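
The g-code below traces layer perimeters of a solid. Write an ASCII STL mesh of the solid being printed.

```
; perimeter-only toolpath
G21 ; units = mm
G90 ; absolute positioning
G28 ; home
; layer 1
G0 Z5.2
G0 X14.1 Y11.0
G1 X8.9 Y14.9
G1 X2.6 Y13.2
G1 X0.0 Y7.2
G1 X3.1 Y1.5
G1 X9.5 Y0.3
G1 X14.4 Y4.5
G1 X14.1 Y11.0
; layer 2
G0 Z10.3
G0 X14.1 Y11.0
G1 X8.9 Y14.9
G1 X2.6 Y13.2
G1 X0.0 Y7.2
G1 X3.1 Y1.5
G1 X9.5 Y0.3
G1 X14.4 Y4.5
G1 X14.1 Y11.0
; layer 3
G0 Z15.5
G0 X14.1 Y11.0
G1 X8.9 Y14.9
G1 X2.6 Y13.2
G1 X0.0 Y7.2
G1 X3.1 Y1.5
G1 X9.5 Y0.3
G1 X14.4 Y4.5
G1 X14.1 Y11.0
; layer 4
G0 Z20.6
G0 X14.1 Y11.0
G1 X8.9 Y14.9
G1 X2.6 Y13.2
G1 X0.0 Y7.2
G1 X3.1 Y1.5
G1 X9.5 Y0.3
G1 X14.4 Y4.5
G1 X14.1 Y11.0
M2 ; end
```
solid part
  facet normal 0.0000 0.0000 -1.0000
    outer loop
      vertex 2.6 13.2 0.0
      vertex 8.9 14.9 0.0
      vertex 14.1 11.0 0.0
    endloop
  endfacet
  facet normal 0.0000 0.0000 -1.0000
    outer loop
      vertex 0.0 7.2 0.0
      vertex 2.6 13.2 0.0
      vertex 14.1 11.0 0.0
    endloop
  endfacet
  facet normal 0.0000 0.0000 -1.0000
    outer loop
      vertex 3.1 1.5 0.0
      vertex 0.0 7.2 0.0
      vertex 14.1 11.0 0.0
    endloop
  endfacet
  facet normal 0.0000 0.0000 -1.0000
    outer loop
      vertex 9.5 0.3 0.0
      vertex 3.1 1.5 0.0
      vertex 14.1 11.0 0.0
    endloop
  endfacet
  facet normal 0.0000 0.0000 -1.0000
    outer loop
      vertex 14.4 4.5 0.0
      vertex 9.5 0.3 0.0
      vertex 14.1 11.0 0.0
    endloop
  endfacet
  facet normal 0.0000 0.0000 1.0000
    outer loop
      vertex 14.1 11.0 20.6
      vertex 8.9 14.9 20.6
      vertex 2.6 13.2 20.6
    endloop
  endfacet
  facet normal 0.0000 0.0000 1.0000
    outer loop
      vertex 14.1 11.0 20.6
      vertex 2.6 13.2 20.6
      vertex 0.0 7.2 20.6
    endloop
  endfacet
  facet normal 0.0000 0.0000 1.0000
    outer loop
      vertex 14.1 11.0 20.6
      vertex 0.0 7.2 20.6
      vertex 3.1 1.5 20.6
    endloop
  endfacet
  facet normal 0.0000 0.0000 1.0000
    outer loop
      vertex 14.1 11.0 20.6
      vertex 3.1 1.5 20.6
      vertex 9.5 0.3 20.6
    endloop
  endfacet
  facet normal 0.0000 0.0000 1.0000
    outer loop
      vertex 14.1 11.0 20.6
      vertex 9.5 0.3 20.6
      vertex 14.4 4.5 20.6
    endloop
  endfacet
  facet normal 0.6000 0.8000 0.0000
    outer loop
      vertex 14.1 11.0 0.0
      vertex 8.9 14.9 0.0
      vertex 8.9 14.9 20.6
    endloop
  endfacet
  facet normal 0.6000 0.8000 0.0000
    outer loop
      vertex 14.1 11.0 0.0
      vertex 8.9 14.9 20.6
      vertex 14.1 11.0 20.6
    endloop
  endfacet
  facet normal -0.2605 0.9655 0.0000
    outer loop
      vertex 8.9 14.9 0.0
      vertex 2.6 13.2 0.0
      vertex 2.6 13.2 20.6
    endloop
  endfacet
  facet normal -0.2605 0.9655 0.0000
    outer loop
      vertex 8.9 14.9 0.0
      vertex 2.6 13.2 20.6
      vertex 8.9 14.9 20.6
    endloop
  endfacet
  facet normal -0.9176 0.3976 0.0000
    outer loop
      vertex 2.6 13.2 0.0
      vertex 0.0 7.2 0.0
      vertex 0.0 7.2 20.6
    endloop
  endfacet
  facet normal -0.9176 0.3976 0.0000
    outer loop
      vertex 2.6 13.2 0.0
      vertex 0.0 7.2 20.6
      vertex 2.6 13.2 20.6
    endloop
  endfacet
  facet normal -0.8785 -0.4778 0.0000
    outer loop
      vertex 0.0 7.2 0.0
      vertex 3.1 1.5 0.0
      vertex 3.1 1.5 20.6
    endloop
  endfacet
  facet normal -0.8785 -0.4778 0.0000
    outer loop
      vertex 0.0 7.2 0.0
      vertex 3.1 1.5 20.6
      vertex 0.0 7.2 20.6
    endloop
  endfacet
  facet normal -0.1843 -0.9829 0.0000
    outer loop
      vertex 3.1 1.5 0.0
      vertex 9.5 0.3 0.0
      vertex 9.5 0.3 20.6
    endloop
  endfacet
  facet normal -0.1843 -0.9829 0.0000
    outer loop
      vertex 3.1 1.5 0.0
      vertex 9.5 0.3 20.6
      vertex 3.1 1.5 20.6
    endloop
  endfacet
  facet normal 0.6508 -0.7593 0.0000
    outer loop
      vertex 9.5 0.3 0.0
      vertex 14.4 4.5 0.0
      vertex 14.4 4.5 20.6
    endloop
  endfacet
  facet normal 0.6508 -0.7593 0.0000
    outer loop
      vertex 9.5 0.3 0.0
      vertex 14.4 4.5 20.6
      vertex 9.5 0.3 20.6
    endloop
  endfacet
  facet normal 0.9989 0.0461 0.0000
    outer loop
      vertex 14.4 4.5 0.0
      vertex 14.1 11.0 0.0
      vertex 14.1 11.0 20.6
    endloop
  endfacet
  facet normal 0.9989 0.0461 0.0000
    outer loop
      vertex 14.4 4.5 0.0
      vertex 14.1 11.0 20.6
      vertex 14.4 4.5 20.6
    endloop
  endfacet
endsolid part

The G0 Z moves step by Δz≈5.2 mm. Every layer's G1 loop is the same polygon, so the solid is a straight extrusion of it from z=0 to z≈20.6. Closing with flat bottom and top caps and triangulating gives 24 facets — a regular 7-sided prism (a cylinder approximated with 7 flat sides), circumscribed radius ≈ 7.5 mm, height ≈ 20.6 mm.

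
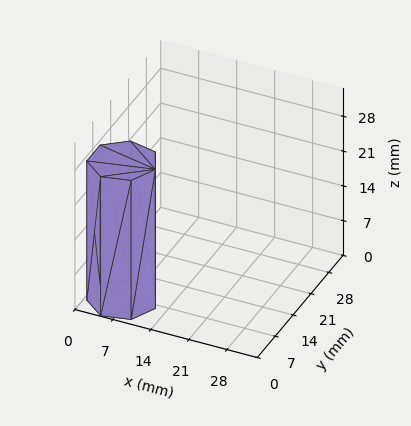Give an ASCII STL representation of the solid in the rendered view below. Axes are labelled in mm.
Reading the render: the shape is a regular 7-sided prism (a cylinder approximated with 7 flat sides), circumscribed radius ≈ 6 mm, height ≈ 28 mm (dimensions read to the nearest mm from the axis ticks). For the STL, each face is triangulated and given an outward normal.

solid part
  facet normal 0.0000 0.0000 -1.0000
    outer loop
      vertex 4.665 11.850 0.000
      vertex 9.741 10.691 0.000
      vertex 12.000 6.000 0.000
    endloop
  endfacet
  facet normal 0.0000 0.0000 -1.0000
    outer loop
      vertex 0.594 8.603 0.000
      vertex 4.665 11.850 0.000
      vertex 12.000 6.000 0.000
    endloop
  endfacet
  facet normal 0.0000 0.0000 -1.0000
    outer loop
      vertex 0.594 3.397 0.000
      vertex 0.594 8.603 0.000
      vertex 12.000 6.000 0.000
    endloop
  endfacet
  facet normal 0.0000 0.0000 -1.0000
    outer loop
      vertex 4.665 0.150 0.000
      vertex 0.594 3.397 0.000
      vertex 12.000 6.000 0.000
    endloop
  endfacet
  facet normal 0.0000 0.0000 -1.0000
    outer loop
      vertex 9.741 1.309 0.000
      vertex 4.665 0.150 0.000
      vertex 12.000 6.000 0.000
    endloop
  endfacet
  facet normal 0.0000 0.0000 1.0000
    outer loop
      vertex 12.000 6.000 28.000
      vertex 9.741 10.691 28.000
      vertex 4.665 11.850 28.000
    endloop
  endfacet
  facet normal 0.0000 0.0000 1.0000
    outer loop
      vertex 12.000 6.000 28.000
      vertex 4.665 11.850 28.000
      vertex 0.594 8.603 28.000
    endloop
  endfacet
  facet normal 0.0000 0.0000 1.0000
    outer loop
      vertex 12.000 6.000 28.000
      vertex 0.594 8.603 28.000
      vertex 0.594 3.397 28.000
    endloop
  endfacet
  facet normal 0.0000 0.0000 1.0000
    outer loop
      vertex 12.000 6.000 28.000
      vertex 0.594 3.397 28.000
      vertex 4.665 0.150 28.000
    endloop
  endfacet
  facet normal 0.0000 0.0000 1.0000
    outer loop
      vertex 12.000 6.000 28.000
      vertex 4.665 0.150 28.000
      vertex 9.741 1.309 28.000
    endloop
  endfacet
  facet normal 0.9010 0.4339 0.0000
    outer loop
      vertex 12.000 6.000 0.000
      vertex 9.741 10.691 0.000
      vertex 9.741 10.691 28.000
    endloop
  endfacet
  facet normal 0.9010 0.4339 0.0000
    outer loop
      vertex 12.000 6.000 0.000
      vertex 9.741 10.691 28.000
      vertex 12.000 6.000 28.000
    endloop
  endfacet
  facet normal 0.2226 0.9749 0.0000
    outer loop
      vertex 9.741 10.691 0.000
      vertex 4.665 11.850 0.000
      vertex 4.665 11.850 28.000
    endloop
  endfacet
  facet normal 0.2226 0.9749 0.0000
    outer loop
      vertex 9.741 10.691 0.000
      vertex 4.665 11.850 28.000
      vertex 9.741 10.691 28.000
    endloop
  endfacet
  facet normal -0.6235 0.7818 0.0000
    outer loop
      vertex 4.665 11.850 0.000
      vertex 0.594 8.603 0.000
      vertex 0.594 8.603 28.000
    endloop
  endfacet
  facet normal -0.6235 0.7818 0.0000
    outer loop
      vertex 4.665 11.850 0.000
      vertex 0.594 8.603 28.000
      vertex 4.665 11.850 28.000
    endloop
  endfacet
  facet normal -1.0000 0.0000 0.0000
    outer loop
      vertex 0.594 8.603 0.000
      vertex 0.594 3.397 0.000
      vertex 0.594 3.397 28.000
    endloop
  endfacet
  facet normal -1.0000 0.0000 0.0000
    outer loop
      vertex 0.594 8.603 0.000
      vertex 0.594 3.397 28.000
      vertex 0.594 8.603 28.000
    endloop
  endfacet
  facet normal -0.6235 -0.7818 0.0000
    outer loop
      vertex 0.594 3.397 0.000
      vertex 4.665 0.150 0.000
      vertex 4.665 0.150 28.000
    endloop
  endfacet
  facet normal -0.6235 -0.7818 0.0000
    outer loop
      vertex 0.594 3.397 0.000
      vertex 4.665 0.150 28.000
      vertex 0.594 3.397 28.000
    endloop
  endfacet
  facet normal 0.2226 -0.9749 0.0000
    outer loop
      vertex 4.665 0.150 0.000
      vertex 9.741 1.309 0.000
      vertex 9.741 1.309 28.000
    endloop
  endfacet
  facet normal 0.2226 -0.9749 0.0000
    outer loop
      vertex 4.665 0.150 0.000
      vertex 9.741 1.309 28.000
      vertex 4.665 0.150 28.000
    endloop
  endfacet
  facet normal 0.9010 -0.4339 0.0000
    outer loop
      vertex 9.741 1.309 0.000
      vertex 12.000 6.000 0.000
      vertex 12.000 6.000 28.000
    endloop
  endfacet
  facet normal 0.9010 -0.4339 0.0000
    outer loop
      vertex 9.741 1.309 0.000
      vertex 12.000 6.000 28.000
      vertex 9.741 1.309 28.000
    endloop
  endfacet
endsolid part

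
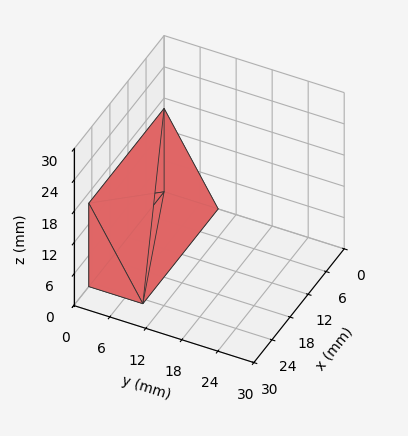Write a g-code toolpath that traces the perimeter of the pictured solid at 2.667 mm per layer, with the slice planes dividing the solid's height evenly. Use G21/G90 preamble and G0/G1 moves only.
Reading the render: the shape is a wedge (ramp): 25 × 9 mm base, rising to 16 mm along the y=0 edge and sloping linearly to z=0 at y=9 (dimensions read to the nearest mm from the axis ticks). For the g-code, the solid's height is divided into equal slices at the stated Δz and each level perimeter traced with G1 moves after a G0 lift.

; perimeter-only toolpath
G21 ; units = mm
G90 ; absolute positioning
G28 ; home
; layer 1
G0 Z2.667
G0 X0.000 Y0.000
G1 X25.000 Y0.000
G1 X25.000 Y7.500
G1 X0.000 Y7.500
G1 X0.000 Y0.000
; layer 2
G0 Z5.333
G0 X0.000 Y0.000
G1 X25.000 Y0.000
G1 X25.000 Y6.000
G1 X0.000 Y6.000
G1 X0.000 Y0.000
; layer 3
G0 Z8.000
G0 X0.000 Y0.000
G1 X25.000 Y0.000
G1 X25.000 Y4.500
G1 X0.000 Y4.500
G1 X0.000 Y0.000
; layer 4
G0 Z10.667
G0 X0.000 Y0.000
G1 X25.000 Y0.000
G1 X25.000 Y3.000
G1 X0.000 Y3.000
G1 X0.000 Y0.000
; layer 5
G0 Z13.333
G0 X0.000 Y0.000
G1 X25.000 Y0.000
G1 X25.000 Y1.500
G1 X0.000 Y1.500
G1 X0.000 Y0.000
M2 ; end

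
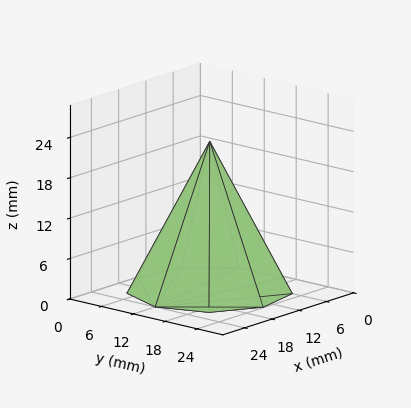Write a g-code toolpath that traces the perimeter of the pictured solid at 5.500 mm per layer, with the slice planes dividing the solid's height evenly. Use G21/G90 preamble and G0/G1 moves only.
Reading the render: the shape is a regular 9-sided pyramid, base circumscribed radius ≈ 12 mm, apex at z ≈ 22 mm (dimensions read to the nearest mm from the axis ticks). For the g-code, the solid's height is divided into equal slices at the stated Δz and each level perimeter traced with G1 moves after a G0 lift.

; perimeter-only toolpath
G21 ; units = mm
G90 ; absolute positioning
G28 ; home
; layer 1
G0 Z5.500
G0 X21.000 Y12.000
G1 X18.895 Y17.785
G1 X13.563 Y20.864
G1 X7.500 Y19.794
G1 X3.543 Y15.078
G1 X3.543 Y8.922
G1 X7.500 Y4.206
G1 X13.563 Y3.136
G1 X18.895 Y6.215
G1 X21.000 Y12.000
; layer 2
G0 Z11.000
G0 X18.000 Y12.000
G1 X16.596 Y15.857
G1 X13.042 Y17.909
G1 X9.000 Y17.196
G1 X6.362 Y14.052
G1 X6.362 Y9.948
G1 X9.000 Y6.804
G1 X13.042 Y6.091
G1 X16.596 Y8.143
G1 X18.000 Y12.000
; layer 3
G0 Z16.500
G0 X15.000 Y12.000
G1 X14.298 Y13.928
G1 X12.521 Y14.954
G1 X10.500 Y14.598
G1 X9.181 Y13.026
G1 X9.181 Y10.974
G1 X10.500 Y9.402
G1 X12.521 Y9.046
G1 X14.298 Y10.072
G1 X15.000 Y12.000
M2 ; end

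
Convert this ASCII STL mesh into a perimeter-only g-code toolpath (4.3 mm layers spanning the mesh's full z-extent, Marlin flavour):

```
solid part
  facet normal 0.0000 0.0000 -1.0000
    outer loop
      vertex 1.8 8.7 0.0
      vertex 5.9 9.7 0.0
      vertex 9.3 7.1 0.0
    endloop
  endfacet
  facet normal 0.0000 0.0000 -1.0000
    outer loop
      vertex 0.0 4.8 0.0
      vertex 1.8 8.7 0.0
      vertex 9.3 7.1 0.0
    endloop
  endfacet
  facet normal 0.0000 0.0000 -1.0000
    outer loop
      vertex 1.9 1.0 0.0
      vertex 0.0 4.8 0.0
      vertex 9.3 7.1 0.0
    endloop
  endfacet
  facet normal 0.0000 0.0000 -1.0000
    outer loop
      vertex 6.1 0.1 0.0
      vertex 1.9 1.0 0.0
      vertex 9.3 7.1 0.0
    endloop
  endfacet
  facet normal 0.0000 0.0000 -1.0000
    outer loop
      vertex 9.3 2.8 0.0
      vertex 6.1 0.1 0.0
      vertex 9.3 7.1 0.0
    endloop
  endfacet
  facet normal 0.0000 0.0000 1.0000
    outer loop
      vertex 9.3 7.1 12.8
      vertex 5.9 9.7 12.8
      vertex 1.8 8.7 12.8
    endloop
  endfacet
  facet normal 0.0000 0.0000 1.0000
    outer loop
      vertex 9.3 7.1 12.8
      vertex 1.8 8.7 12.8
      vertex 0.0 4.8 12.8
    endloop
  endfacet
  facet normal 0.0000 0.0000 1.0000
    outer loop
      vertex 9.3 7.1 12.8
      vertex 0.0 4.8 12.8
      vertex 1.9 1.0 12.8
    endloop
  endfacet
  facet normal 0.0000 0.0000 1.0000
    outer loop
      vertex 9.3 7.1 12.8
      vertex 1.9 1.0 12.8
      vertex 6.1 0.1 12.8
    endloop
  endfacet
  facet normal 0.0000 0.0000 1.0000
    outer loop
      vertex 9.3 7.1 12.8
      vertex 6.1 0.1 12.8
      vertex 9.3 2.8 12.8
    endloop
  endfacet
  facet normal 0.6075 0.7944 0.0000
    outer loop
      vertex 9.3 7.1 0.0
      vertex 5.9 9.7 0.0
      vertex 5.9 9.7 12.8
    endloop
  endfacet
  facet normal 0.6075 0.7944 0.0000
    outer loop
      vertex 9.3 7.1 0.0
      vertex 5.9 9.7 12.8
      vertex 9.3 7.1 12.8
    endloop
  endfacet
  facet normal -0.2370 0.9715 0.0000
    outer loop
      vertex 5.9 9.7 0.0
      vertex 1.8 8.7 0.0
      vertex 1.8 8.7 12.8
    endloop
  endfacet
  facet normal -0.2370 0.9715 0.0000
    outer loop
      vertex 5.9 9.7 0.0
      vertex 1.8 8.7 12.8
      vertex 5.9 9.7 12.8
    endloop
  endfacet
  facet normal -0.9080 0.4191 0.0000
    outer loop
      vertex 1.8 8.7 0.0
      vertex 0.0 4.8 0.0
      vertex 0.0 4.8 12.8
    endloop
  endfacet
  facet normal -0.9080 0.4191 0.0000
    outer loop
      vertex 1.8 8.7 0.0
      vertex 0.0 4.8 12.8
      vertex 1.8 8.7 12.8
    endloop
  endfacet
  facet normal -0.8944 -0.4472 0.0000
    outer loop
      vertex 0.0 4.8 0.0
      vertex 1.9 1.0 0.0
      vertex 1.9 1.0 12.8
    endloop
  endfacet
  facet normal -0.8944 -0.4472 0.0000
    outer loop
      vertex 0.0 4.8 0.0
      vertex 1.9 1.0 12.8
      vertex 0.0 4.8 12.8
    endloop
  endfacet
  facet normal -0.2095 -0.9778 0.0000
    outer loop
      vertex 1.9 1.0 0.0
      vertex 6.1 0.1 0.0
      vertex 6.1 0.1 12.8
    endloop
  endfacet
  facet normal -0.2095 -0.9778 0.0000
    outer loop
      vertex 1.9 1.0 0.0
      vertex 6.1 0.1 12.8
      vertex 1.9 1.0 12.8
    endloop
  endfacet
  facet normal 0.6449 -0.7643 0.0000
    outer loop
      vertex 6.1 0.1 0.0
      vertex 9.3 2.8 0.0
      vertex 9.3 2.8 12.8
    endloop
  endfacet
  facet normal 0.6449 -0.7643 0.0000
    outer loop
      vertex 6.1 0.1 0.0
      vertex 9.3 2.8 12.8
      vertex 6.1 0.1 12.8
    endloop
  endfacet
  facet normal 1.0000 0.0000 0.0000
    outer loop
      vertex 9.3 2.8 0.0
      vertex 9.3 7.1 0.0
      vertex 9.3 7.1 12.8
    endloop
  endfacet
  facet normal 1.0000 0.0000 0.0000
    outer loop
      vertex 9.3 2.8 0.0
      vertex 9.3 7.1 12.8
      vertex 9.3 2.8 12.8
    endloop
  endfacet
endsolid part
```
; perimeter-only toolpath
G21 ; units = mm
G90 ; absolute positioning
G28 ; home
; layer 1
G0 Z4.3
G0 X9.3 Y7.1
G1 X5.9 Y9.7
G1 X1.8 Y8.7
G1 X0.0 Y4.8
G1 X1.9 Y1.0
G1 X6.1 Y0.1
G1 X9.3 Y2.8
G1 X9.3 Y7.1
; layer 2
G0 Z8.5
G0 X9.3 Y7.1
G1 X5.9 Y9.7
G1 X1.8 Y8.7
G1 X0.0 Y4.8
G1 X1.9 Y1.0
G1 X6.1 Y0.1
G1 X9.3 Y2.8
G1 X9.3 Y7.1
; layer 3
G0 Z12.8
G0 X9.3 Y7.1
G1 X5.9 Y9.7
G1 X1.8 Y8.7
G1 X0.0 Y4.8
G1 X1.9 Y1.0
G1 X6.1 Y0.1
G1 X9.3 Y2.8
G1 X9.3 Y7.1
M2 ; end

The solid is a regular 7-sided prism (a cylinder approximated with 7 flat sides), circumscribed radius ≈ 4.9 mm, height ≈ 12.8 mm. Slicing at Δz = 4.3 mm — 3 equal slices spanning the solid's height, so layer i sits at z = i·h/3 — gives 3 non-empty perimeters. Each is a 7-segment closed polygon; G0 lifts to the layer z and rapids to the start vertex, then G1 traces the edges.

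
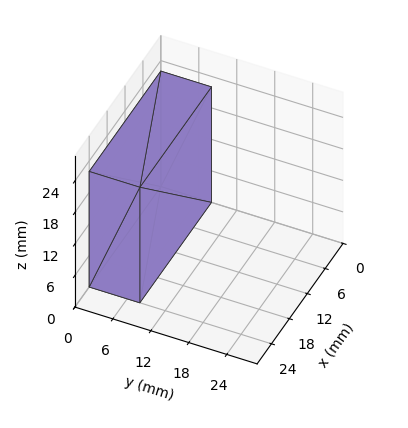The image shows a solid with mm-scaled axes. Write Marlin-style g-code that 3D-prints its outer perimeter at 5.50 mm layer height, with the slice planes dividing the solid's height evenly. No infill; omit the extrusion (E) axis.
Reading the render: the shape is a rectangular box, roughly 24 × 8 mm footprint and 22 mm tall (dimensions read to the nearest mm from the axis ticks). For the g-code, the solid's height is divided into equal slices at the stated Δz and each level perimeter traced with G1 moves after a G0 lift.

; perimeter-only toolpath
G21 ; units = mm
G90 ; absolute positioning
G28 ; home
; layer 1
G0 Z5.50
G0 X0.00 Y0.00
G1 X24.00 Y0.00
G1 X24.00 Y8.00
G1 X0.00 Y8.00
G1 X0.00 Y0.00
; layer 2
G0 Z11.00
G0 X0.00 Y0.00
G1 X24.00 Y0.00
G1 X24.00 Y8.00
G1 X0.00 Y8.00
G1 X0.00 Y0.00
; layer 3
G0 Z16.50
G0 X0.00 Y0.00
G1 X24.00 Y0.00
G1 X24.00 Y8.00
G1 X0.00 Y8.00
G1 X0.00 Y0.00
; layer 4
G0 Z22.00
G0 X0.00 Y0.00
G1 X24.00 Y0.00
G1 X24.00 Y8.00
G1 X0.00 Y8.00
G1 X0.00 Y0.00
M2 ; end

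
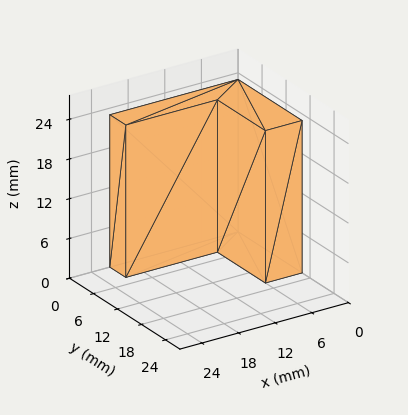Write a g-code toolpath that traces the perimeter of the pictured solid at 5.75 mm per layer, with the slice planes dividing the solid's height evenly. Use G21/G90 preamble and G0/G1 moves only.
Reading the render: the shape is an L-shaped prism: outer 21 × 16 mm, arm thicknesses ≈ 4 mm (horizontal) and 6 mm (vertical), extruded 23 mm in z (dimensions read to the nearest mm from the axis ticks). For the g-code, the solid's height is divided into equal slices at the stated Δz and each level perimeter traced with G1 moves after a G0 lift.

; perimeter-only toolpath
G21 ; units = mm
G90 ; absolute positioning
G28 ; home
; layer 1
G0 Z5.75
G0 X0.00 Y0.00
G1 X21.00 Y0.00
G1 X21.00 Y4.00
G1 X6.00 Y4.00
G1 X6.00 Y16.00
G1 X0.00 Y16.00
G1 X0.00 Y0.00
; layer 2
G0 Z11.50
G0 X0.00 Y0.00
G1 X21.00 Y0.00
G1 X21.00 Y4.00
G1 X6.00 Y4.00
G1 X6.00 Y16.00
G1 X0.00 Y16.00
G1 X0.00 Y0.00
; layer 3
G0 Z17.25
G0 X0.00 Y0.00
G1 X21.00 Y0.00
G1 X21.00 Y4.00
G1 X6.00 Y4.00
G1 X6.00 Y16.00
G1 X0.00 Y16.00
G1 X0.00 Y0.00
; layer 4
G0 Z23.00
G0 X0.00 Y0.00
G1 X21.00 Y0.00
G1 X21.00 Y4.00
G1 X6.00 Y4.00
G1 X6.00 Y16.00
G1 X0.00 Y16.00
G1 X0.00 Y0.00
M2 ; end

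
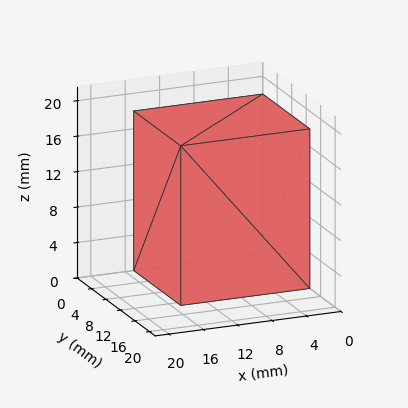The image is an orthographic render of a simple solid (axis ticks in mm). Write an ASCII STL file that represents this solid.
Reading the render: the shape is a rectangular box, roughly 15 × 13 mm footprint and 18 mm tall (dimensions read to the nearest mm from the axis ticks). For the STL, each face is triangulated and given an outward normal.

solid part
  facet normal 0.0000 0.0000 -1.0000
    outer loop
      vertex 15.000 13.000 0.000
      vertex 15.000 0.000 0.000
      vertex 0.000 0.000 0.000
    endloop
  endfacet
  facet normal 0.0000 0.0000 -1.0000
    outer loop
      vertex 0.000 13.000 0.000
      vertex 15.000 13.000 0.000
      vertex 0.000 0.000 0.000
    endloop
  endfacet
  facet normal 0.0000 0.0000 1.0000
    outer loop
      vertex 0.000 0.000 18.000
      vertex 15.000 0.000 18.000
      vertex 15.000 13.000 18.000
    endloop
  endfacet
  facet normal 0.0000 0.0000 1.0000
    outer loop
      vertex 0.000 0.000 18.000
      vertex 15.000 13.000 18.000
      vertex 0.000 13.000 18.000
    endloop
  endfacet
  facet normal 0.0000 -1.0000 0.0000
    outer loop
      vertex 0.000 0.000 0.000
      vertex 15.000 0.000 0.000
      vertex 15.000 0.000 18.000
    endloop
  endfacet
  facet normal 0.0000 -1.0000 0.0000
    outer loop
      vertex 0.000 0.000 0.000
      vertex 15.000 0.000 18.000
      vertex 0.000 0.000 18.000
    endloop
  endfacet
  facet normal 0.0000 1.0000 0.0000
    outer loop
      vertex 15.000 13.000 18.000
      vertex 15.000 13.000 0.000
      vertex 0.000 13.000 0.000
    endloop
  endfacet
  facet normal 0.0000 1.0000 0.0000
    outer loop
      vertex 0.000 13.000 18.000
      vertex 15.000 13.000 18.000
      vertex 0.000 13.000 0.000
    endloop
  endfacet
  facet normal -1.0000 0.0000 0.0000
    outer loop
      vertex 0.000 13.000 18.000
      vertex 0.000 13.000 0.000
      vertex 0.000 0.000 0.000
    endloop
  endfacet
  facet normal -1.0000 0.0000 0.0000
    outer loop
      vertex 0.000 0.000 18.000
      vertex 0.000 13.000 18.000
      vertex 0.000 0.000 0.000
    endloop
  endfacet
  facet normal 1.0000 0.0000 0.0000
    outer loop
      vertex 15.000 0.000 0.000
      vertex 15.000 13.000 0.000
      vertex 15.000 13.000 18.000
    endloop
  endfacet
  facet normal 1.0000 0.0000 0.0000
    outer loop
      vertex 15.000 0.000 0.000
      vertex 15.000 13.000 18.000
      vertex 15.000 0.000 18.000
    endloop
  endfacet
endsolid part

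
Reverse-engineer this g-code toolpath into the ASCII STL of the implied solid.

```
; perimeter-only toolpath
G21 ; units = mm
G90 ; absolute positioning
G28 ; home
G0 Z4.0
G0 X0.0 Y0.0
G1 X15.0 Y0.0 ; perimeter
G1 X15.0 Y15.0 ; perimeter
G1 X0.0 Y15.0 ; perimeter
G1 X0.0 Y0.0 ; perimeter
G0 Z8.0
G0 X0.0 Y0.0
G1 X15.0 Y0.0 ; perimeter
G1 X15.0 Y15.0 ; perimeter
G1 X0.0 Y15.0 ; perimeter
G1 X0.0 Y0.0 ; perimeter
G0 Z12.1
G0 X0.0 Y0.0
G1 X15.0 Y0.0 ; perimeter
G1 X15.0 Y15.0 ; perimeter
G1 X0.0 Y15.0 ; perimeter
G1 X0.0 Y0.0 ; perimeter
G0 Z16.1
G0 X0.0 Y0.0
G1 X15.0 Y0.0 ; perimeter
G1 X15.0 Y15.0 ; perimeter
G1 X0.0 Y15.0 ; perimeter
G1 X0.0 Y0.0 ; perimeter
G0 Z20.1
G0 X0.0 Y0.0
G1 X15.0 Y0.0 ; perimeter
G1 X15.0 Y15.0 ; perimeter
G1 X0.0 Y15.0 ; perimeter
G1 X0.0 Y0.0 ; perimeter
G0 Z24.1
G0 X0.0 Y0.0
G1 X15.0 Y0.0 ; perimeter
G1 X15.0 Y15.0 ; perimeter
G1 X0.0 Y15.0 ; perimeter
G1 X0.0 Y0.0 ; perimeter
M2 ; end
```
solid part
  facet normal 0.0000 0.0000 -1.0000
    outer loop
      vertex 15.0 15.0 0.0
      vertex 15.0 0.0 0.0
      vertex 0.0 0.0 0.0
    endloop
  endfacet
  facet normal 0.0000 0.0000 -1.0000
    outer loop
      vertex 0.0 15.0 0.0
      vertex 15.0 15.0 0.0
      vertex 0.0 0.0 0.0
    endloop
  endfacet
  facet normal 0.0000 0.0000 1.0000
    outer loop
      vertex 0.0 0.0 24.1
      vertex 15.0 0.0 24.1
      vertex 15.0 15.0 24.1
    endloop
  endfacet
  facet normal 0.0000 0.0000 1.0000
    outer loop
      vertex 0.0 0.0 24.1
      vertex 15.0 15.0 24.1
      vertex 0.0 15.0 24.1
    endloop
  endfacet
  facet normal 0.0000 -1.0000 0.0000
    outer loop
      vertex 0.0 0.0 0.0
      vertex 15.0 0.0 0.0
      vertex 15.0 0.0 24.1
    endloop
  endfacet
  facet normal 0.0000 -1.0000 0.0000
    outer loop
      vertex 0.0 0.0 0.0
      vertex 15.0 0.0 24.1
      vertex 0.0 0.0 24.1
    endloop
  endfacet
  facet normal 0.0000 1.0000 0.0000
    outer loop
      vertex 15.0 15.0 24.1
      vertex 15.0 15.0 0.0
      vertex 0.0 15.0 0.0
    endloop
  endfacet
  facet normal 0.0000 1.0000 0.0000
    outer loop
      vertex 0.0 15.0 24.1
      vertex 15.0 15.0 24.1
      vertex 0.0 15.0 0.0
    endloop
  endfacet
  facet normal -1.0000 0.0000 0.0000
    outer loop
      vertex 0.0 15.0 24.1
      vertex 0.0 15.0 0.0
      vertex 0.0 0.0 0.0
    endloop
  endfacet
  facet normal -1.0000 0.0000 0.0000
    outer loop
      vertex 0.0 0.0 24.1
      vertex 0.0 15.0 24.1
      vertex 0.0 0.0 0.0
    endloop
  endfacet
  facet normal 1.0000 0.0000 0.0000
    outer loop
      vertex 15.0 0.0 0.0
      vertex 15.0 15.0 0.0
      vertex 15.0 15.0 24.1
    endloop
  endfacet
  facet normal 1.0000 0.0000 0.0000
    outer loop
      vertex 15.0 0.0 0.0
      vertex 15.0 15.0 24.1
      vertex 15.0 0.0 24.1
    endloop
  endfacet
endsolid part

The G0 Z moves step by Δz≈4.0 mm. Every layer's G1 loop is the same polygon, so the solid is a straight extrusion of it from z=0 to z≈24.1. Closing with flat bottom and top caps and triangulating gives 12 facets — a rectangular box, roughly 15 × 15 mm footprint and 24.1 mm tall.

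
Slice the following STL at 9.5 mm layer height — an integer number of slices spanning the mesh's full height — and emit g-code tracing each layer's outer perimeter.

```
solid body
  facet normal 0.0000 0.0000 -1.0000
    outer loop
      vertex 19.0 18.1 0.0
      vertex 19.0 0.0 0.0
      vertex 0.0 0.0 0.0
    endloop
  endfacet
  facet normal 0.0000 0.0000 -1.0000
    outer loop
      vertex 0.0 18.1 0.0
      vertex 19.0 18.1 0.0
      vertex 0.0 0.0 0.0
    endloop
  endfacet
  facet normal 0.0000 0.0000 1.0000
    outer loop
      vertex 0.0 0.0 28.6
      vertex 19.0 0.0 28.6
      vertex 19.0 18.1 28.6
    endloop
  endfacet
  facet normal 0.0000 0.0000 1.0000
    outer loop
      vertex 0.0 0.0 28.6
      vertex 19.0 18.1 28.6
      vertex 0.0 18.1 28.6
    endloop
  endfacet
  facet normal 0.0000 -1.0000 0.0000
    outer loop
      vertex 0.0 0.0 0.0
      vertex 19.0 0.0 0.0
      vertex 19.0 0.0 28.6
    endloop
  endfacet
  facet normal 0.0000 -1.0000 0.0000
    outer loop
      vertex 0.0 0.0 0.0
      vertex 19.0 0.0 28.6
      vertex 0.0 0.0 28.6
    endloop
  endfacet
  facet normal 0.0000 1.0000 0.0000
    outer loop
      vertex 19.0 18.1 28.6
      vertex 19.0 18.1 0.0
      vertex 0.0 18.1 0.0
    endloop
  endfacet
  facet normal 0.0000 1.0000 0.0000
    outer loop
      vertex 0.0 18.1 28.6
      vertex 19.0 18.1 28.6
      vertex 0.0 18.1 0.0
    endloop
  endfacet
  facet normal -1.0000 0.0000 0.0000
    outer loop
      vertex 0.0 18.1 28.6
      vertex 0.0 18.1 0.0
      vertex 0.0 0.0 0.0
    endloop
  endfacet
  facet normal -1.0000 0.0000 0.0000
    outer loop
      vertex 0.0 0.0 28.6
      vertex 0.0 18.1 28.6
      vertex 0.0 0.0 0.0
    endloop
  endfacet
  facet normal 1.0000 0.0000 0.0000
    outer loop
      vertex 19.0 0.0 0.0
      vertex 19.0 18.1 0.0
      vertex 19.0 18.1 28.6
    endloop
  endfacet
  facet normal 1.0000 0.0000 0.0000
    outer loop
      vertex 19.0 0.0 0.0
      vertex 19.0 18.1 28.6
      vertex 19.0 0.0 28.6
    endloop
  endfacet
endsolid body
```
; perimeter-only toolpath
G21 ; units = mm
G90 ; absolute positioning
G28 ; home
; layer 1
G0 Z9.5
G0 X0.0 Y0.0
G1 X19.0 Y0.0
G1 X19.0 Y18.1
G1 X0.0 Y18.1
G1 X0.0 Y0.0
; layer 2
G0 Z19.1
G0 X0.0 Y0.0
G1 X19.0 Y0.0
G1 X19.0 Y18.1
G1 X0.0 Y18.1
G1 X0.0 Y0.0
; layer 3
G0 Z28.6
G0 X0.0 Y0.0
G1 X19.0 Y0.0
G1 X19.0 Y18.1
G1 X0.0 Y18.1
G1 X0.0 Y0.0
M2 ; end

The solid is a rectangular box, roughly 19 × 18.1 mm footprint and 28.6 mm tall. Slicing at Δz = 9.5 mm — 3 equal slices spanning the solid's height, so layer i sits at z = i·h/3 — gives 3 non-empty perimeters. Each is a 4-segment closed polygon; G0 lifts to the layer z and rapids to the start vertex, then G1 traces the edges.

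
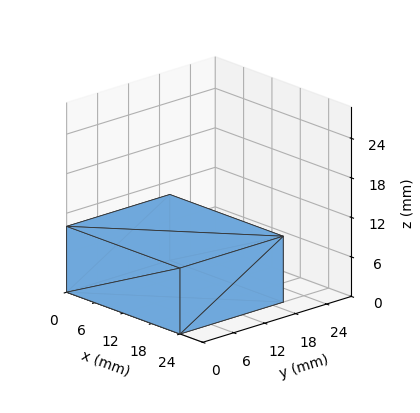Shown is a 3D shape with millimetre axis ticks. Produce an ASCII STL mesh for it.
Reading the render: the shape is a rectangular box, roughly 24 × 20 mm footprint and 10 mm tall (dimensions read to the nearest mm from the axis ticks). For the STL, each face is triangulated and given an outward normal.

solid part
  facet normal 0.0000 0.0000 -1.0000
    outer loop
      vertex 24.00 20.00 0.00
      vertex 24.00 0.00 0.00
      vertex 0.00 0.00 0.00
    endloop
  endfacet
  facet normal 0.0000 0.0000 -1.0000
    outer loop
      vertex 0.00 20.00 0.00
      vertex 24.00 20.00 0.00
      vertex 0.00 0.00 0.00
    endloop
  endfacet
  facet normal 0.0000 0.0000 1.0000
    outer loop
      vertex 0.00 0.00 10.00
      vertex 24.00 0.00 10.00
      vertex 24.00 20.00 10.00
    endloop
  endfacet
  facet normal 0.0000 0.0000 1.0000
    outer loop
      vertex 0.00 0.00 10.00
      vertex 24.00 20.00 10.00
      vertex 0.00 20.00 10.00
    endloop
  endfacet
  facet normal 0.0000 -1.0000 0.0000
    outer loop
      vertex 0.00 0.00 0.00
      vertex 24.00 0.00 0.00
      vertex 24.00 0.00 10.00
    endloop
  endfacet
  facet normal 0.0000 -1.0000 0.0000
    outer loop
      vertex 0.00 0.00 0.00
      vertex 24.00 0.00 10.00
      vertex 0.00 0.00 10.00
    endloop
  endfacet
  facet normal 0.0000 1.0000 0.0000
    outer loop
      vertex 24.00 20.00 10.00
      vertex 24.00 20.00 0.00
      vertex 0.00 20.00 0.00
    endloop
  endfacet
  facet normal 0.0000 1.0000 0.0000
    outer loop
      vertex 0.00 20.00 10.00
      vertex 24.00 20.00 10.00
      vertex 0.00 20.00 0.00
    endloop
  endfacet
  facet normal -1.0000 0.0000 0.0000
    outer loop
      vertex 0.00 20.00 10.00
      vertex 0.00 20.00 0.00
      vertex 0.00 0.00 0.00
    endloop
  endfacet
  facet normal -1.0000 0.0000 0.0000
    outer loop
      vertex 0.00 0.00 10.00
      vertex 0.00 20.00 10.00
      vertex 0.00 0.00 0.00
    endloop
  endfacet
  facet normal 1.0000 0.0000 0.0000
    outer loop
      vertex 24.00 0.00 0.00
      vertex 24.00 20.00 0.00
      vertex 24.00 20.00 10.00
    endloop
  endfacet
  facet normal 1.0000 0.0000 0.0000
    outer loop
      vertex 24.00 0.00 0.00
      vertex 24.00 20.00 10.00
      vertex 24.00 0.00 10.00
    endloop
  endfacet
endsolid part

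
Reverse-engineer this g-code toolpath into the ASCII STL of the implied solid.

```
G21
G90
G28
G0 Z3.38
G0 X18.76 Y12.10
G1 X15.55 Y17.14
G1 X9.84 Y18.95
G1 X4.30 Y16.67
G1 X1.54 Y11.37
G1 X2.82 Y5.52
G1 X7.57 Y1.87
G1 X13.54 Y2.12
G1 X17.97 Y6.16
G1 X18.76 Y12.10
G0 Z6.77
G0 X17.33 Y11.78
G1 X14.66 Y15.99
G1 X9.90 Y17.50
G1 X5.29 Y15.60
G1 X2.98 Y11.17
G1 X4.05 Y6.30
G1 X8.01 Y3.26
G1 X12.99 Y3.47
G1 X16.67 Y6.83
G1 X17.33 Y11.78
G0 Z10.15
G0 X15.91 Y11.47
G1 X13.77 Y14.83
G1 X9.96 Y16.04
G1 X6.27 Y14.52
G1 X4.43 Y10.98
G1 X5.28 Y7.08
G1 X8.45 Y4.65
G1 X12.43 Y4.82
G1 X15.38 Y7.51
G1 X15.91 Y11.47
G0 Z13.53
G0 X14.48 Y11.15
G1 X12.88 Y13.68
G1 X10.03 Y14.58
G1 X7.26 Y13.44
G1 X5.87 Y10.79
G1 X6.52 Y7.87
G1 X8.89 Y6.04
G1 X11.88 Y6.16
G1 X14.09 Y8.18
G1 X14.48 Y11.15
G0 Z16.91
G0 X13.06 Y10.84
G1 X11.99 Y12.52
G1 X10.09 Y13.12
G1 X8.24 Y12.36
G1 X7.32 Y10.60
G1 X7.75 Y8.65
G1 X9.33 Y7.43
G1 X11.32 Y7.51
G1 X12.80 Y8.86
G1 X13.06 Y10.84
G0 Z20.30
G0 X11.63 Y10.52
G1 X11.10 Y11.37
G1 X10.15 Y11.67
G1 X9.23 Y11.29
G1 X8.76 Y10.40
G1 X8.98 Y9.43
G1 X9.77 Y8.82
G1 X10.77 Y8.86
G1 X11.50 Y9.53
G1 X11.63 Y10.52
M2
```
solid part
  facet normal 0.0000 0.0000 -1.0000
    outer loop
      vertex 9.78 20.41 0.00
      vertex 16.44 18.30 0.00
      vertex 20.18 12.41 0.00
    endloop
  endfacet
  facet normal 0.0000 0.0000 -1.0000
    outer loop
      vertex 3.32 17.75 0.00
      vertex 9.78 20.41 0.00
      vertex 20.18 12.41 0.00
    endloop
  endfacet
  facet normal 0.0000 0.0000 -1.0000
    outer loop
      vertex 0.09 11.56 0.00
      vertex 3.32 17.75 0.00
      vertex 20.18 12.41 0.00
    endloop
  endfacet
  facet normal 0.0000 0.0000 -1.0000
    outer loop
      vertex 1.59 4.74 0.00
      vertex 0.09 11.56 0.00
      vertex 20.18 12.41 0.00
    endloop
  endfacet
  facet normal 0.0000 0.0000 -1.0000
    outer loop
      vertex 7.13 0.48 0.00
      vertex 1.59 4.74 0.00
      vertex 20.18 12.41 0.00
    endloop
  endfacet
  facet normal 0.0000 0.0000 -1.0000
    outer loop
      vertex 14.10 0.77 0.00
      vertex 7.13 0.48 0.00
      vertex 20.18 12.41 0.00
    endloop
  endfacet
  facet normal 0.0000 0.0000 -1.0000
    outer loop
      vertex 19.26 5.48 0.00
      vertex 14.10 0.77 0.00
      vertex 20.18 12.41 0.00
    endloop
  endfacet
  facet normal 0.7824 0.4968 0.3756
    outer loop
      vertex 20.18 12.41 0.00
      vertex 16.44 18.30 0.00
      vertex 10.21 10.21 23.68
    endloop
  endfacet
  facet normal 0.2799 0.8835 0.3755
    outer loop
      vertex 16.44 18.30 0.00
      vertex 9.78 20.41 0.00
      vertex 10.21 10.21 23.68
    endloop
  endfacet
  facet normal -0.3529 0.8570 0.3756
    outer loop
      vertex 9.78 20.41 0.00
      vertex 3.32 17.75 0.00
      vertex 10.21 10.21 23.68
    endloop
  endfacet
  facet normal -0.8217 0.4287 0.3756
    outer loop
      vertex 3.32 17.75 0.00
      vertex 0.09 11.56 0.00
      vertex 10.21 10.21 23.68
    endloop
  endfacet
  facet normal -0.9052 -0.1991 0.3755
    outer loop
      vertex 0.09 11.56 0.00
      vertex 1.59 4.74 0.00
      vertex 10.21 10.21 23.68
    endloop
  endfacet
  facet normal -0.5650 -0.7348 0.3754
    outer loop
      vertex 1.59 4.74 0.00
      vertex 7.13 0.48 0.00
      vertex 10.21 10.21 23.68
    endloop
  endfacet
  facet normal 0.0385 -0.9260 0.3755
    outer loop
      vertex 7.13 0.48 0.00
      vertex 14.10 0.77 0.00
      vertex 10.21 10.21 23.68
    endloop
  endfacet
  facet normal 0.6248 -0.6845 0.3755
    outer loop
      vertex 14.10 0.77 0.00
      vertex 19.26 5.48 0.00
      vertex 10.21 10.21 23.68
    endloop
  endfacet
  facet normal 0.9188 -0.1220 0.3755
    outer loop
      vertex 19.26 5.48 0.00
      vertex 20.18 12.41 0.00
      vertex 10.21 10.21 23.68
    endloop
  endfacet
endsolid part

The G0 Z moves step by Δz≈3.38 mm. The G1 loops shrink linearly with z, so the solid tapers from its base footprint up to z≈23.7. Closing with a flat bottom cap and the tapered top and triangulating gives 16 facets — a regular 9-sided pyramid, base circumscribed radius ≈ 10.2 mm, apex at z ≈ 23.7 mm.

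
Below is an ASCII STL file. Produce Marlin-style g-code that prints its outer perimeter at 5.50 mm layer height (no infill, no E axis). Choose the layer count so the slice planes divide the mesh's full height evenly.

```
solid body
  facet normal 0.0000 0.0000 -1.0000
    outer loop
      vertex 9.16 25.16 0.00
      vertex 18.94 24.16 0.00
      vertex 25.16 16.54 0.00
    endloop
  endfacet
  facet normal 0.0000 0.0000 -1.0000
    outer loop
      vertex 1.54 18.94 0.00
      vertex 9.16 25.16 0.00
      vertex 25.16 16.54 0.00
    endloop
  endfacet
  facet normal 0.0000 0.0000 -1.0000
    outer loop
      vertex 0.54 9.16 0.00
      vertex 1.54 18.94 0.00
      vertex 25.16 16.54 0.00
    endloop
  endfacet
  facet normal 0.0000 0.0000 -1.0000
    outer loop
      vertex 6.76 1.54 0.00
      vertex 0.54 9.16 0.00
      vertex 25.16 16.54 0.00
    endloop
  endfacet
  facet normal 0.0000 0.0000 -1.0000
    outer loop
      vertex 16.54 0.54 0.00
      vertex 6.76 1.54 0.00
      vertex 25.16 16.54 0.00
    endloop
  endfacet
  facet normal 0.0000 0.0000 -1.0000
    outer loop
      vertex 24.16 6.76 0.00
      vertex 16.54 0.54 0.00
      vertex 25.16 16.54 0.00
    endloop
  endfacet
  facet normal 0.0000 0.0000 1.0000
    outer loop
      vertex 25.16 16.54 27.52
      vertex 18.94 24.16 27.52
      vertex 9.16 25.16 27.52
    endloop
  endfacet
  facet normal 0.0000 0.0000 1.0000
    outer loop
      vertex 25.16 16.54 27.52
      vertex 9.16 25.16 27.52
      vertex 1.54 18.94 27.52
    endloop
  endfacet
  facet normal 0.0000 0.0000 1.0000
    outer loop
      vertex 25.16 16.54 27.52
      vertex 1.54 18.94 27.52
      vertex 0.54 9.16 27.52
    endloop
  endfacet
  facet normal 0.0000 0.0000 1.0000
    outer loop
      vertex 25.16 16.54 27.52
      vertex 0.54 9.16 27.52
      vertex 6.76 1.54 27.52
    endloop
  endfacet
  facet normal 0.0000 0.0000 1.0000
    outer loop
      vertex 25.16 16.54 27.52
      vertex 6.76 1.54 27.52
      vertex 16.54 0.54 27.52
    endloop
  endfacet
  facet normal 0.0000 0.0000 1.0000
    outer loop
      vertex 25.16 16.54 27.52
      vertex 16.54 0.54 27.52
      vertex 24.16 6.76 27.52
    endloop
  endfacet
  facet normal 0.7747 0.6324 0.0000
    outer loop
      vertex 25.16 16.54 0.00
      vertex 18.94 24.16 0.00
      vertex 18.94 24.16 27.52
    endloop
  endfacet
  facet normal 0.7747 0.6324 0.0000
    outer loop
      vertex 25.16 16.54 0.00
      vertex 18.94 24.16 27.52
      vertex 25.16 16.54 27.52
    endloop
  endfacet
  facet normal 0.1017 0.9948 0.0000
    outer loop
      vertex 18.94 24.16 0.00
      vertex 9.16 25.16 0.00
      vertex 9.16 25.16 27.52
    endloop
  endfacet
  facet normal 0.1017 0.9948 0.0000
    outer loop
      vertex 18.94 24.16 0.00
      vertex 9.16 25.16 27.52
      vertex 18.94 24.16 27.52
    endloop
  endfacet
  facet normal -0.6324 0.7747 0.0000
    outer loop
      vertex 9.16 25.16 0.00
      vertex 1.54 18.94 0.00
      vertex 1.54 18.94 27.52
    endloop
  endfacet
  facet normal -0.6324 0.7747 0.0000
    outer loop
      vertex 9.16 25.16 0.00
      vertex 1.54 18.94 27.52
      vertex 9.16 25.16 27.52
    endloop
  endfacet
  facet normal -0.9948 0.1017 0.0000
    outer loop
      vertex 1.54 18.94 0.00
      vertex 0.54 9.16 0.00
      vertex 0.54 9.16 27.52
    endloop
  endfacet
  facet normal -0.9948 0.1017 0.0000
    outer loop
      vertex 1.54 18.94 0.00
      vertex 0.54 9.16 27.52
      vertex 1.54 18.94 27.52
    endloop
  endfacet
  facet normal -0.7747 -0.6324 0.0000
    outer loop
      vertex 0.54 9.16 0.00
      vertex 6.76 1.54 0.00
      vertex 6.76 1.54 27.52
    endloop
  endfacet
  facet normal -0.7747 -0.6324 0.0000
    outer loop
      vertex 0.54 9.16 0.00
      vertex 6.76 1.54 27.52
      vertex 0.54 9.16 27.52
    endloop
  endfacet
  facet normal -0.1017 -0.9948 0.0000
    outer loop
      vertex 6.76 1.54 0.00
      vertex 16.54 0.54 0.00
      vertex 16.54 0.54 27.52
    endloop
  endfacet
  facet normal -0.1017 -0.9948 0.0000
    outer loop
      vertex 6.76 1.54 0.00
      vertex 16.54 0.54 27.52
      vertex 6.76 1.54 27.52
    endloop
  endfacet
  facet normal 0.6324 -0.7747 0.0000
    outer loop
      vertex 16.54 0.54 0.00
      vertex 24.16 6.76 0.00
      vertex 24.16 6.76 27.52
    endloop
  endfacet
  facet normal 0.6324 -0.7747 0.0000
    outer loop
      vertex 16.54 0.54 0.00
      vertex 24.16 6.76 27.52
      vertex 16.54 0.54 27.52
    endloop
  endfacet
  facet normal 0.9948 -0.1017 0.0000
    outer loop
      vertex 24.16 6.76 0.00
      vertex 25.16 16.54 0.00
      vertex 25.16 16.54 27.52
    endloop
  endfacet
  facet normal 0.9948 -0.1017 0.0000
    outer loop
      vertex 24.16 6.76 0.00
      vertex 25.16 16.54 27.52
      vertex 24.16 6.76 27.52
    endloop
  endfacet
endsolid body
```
; perimeter-only toolpath
G21 ; units = mm
G90 ; absolute positioning
G28 ; home
; layer 1
G0 Z5.50
G0 X25.16 Y16.54
G1 X18.94 Y24.16
G1 X9.16 Y25.16
G1 X1.54 Y18.94
G1 X0.54 Y9.16
G1 X6.76 Y1.54
G1 X16.54 Y0.54
G1 X24.16 Y6.76
G1 X25.16 Y16.54
; layer 2
G0 Z11.01
G0 X25.16 Y16.54
G1 X18.94 Y24.16
G1 X9.16 Y25.16
G1 X1.54 Y18.94
G1 X0.54 Y9.16
G1 X6.76 Y1.54
G1 X16.54 Y0.54
G1 X24.16 Y6.76
G1 X25.16 Y16.54
; layer 3
G0 Z16.51
G0 X25.16 Y16.54
G1 X18.94 Y24.16
G1 X9.16 Y25.16
G1 X1.54 Y18.94
G1 X0.54 Y9.16
G1 X6.76 Y1.54
G1 X16.54 Y0.54
G1 X24.16 Y6.76
G1 X25.16 Y16.54
; layer 4
G0 Z22.02
G0 X25.16 Y16.54
G1 X18.94 Y24.16
G1 X9.16 Y25.16
G1 X1.54 Y18.94
G1 X0.54 Y9.16
G1 X6.76 Y1.54
G1 X16.54 Y0.54
G1 X24.16 Y6.76
G1 X25.16 Y16.54
; layer 5
G0 Z27.52
G0 X25.16 Y16.54
G1 X18.94 Y24.16
G1 X9.16 Y25.16
G1 X1.54 Y18.94
G1 X0.54 Y9.16
G1 X6.76 Y1.54
G1 X16.54 Y0.54
G1 X24.16 Y6.76
G1 X25.16 Y16.54
M2 ; end

The solid is a regular 8-sided prism (a cylinder approximated with 8 flat sides), circumscribed radius ≈ 12.8 mm, height ≈ 27.5 mm. Slicing at Δz = 5.50 mm — 5 equal slices spanning the solid's height, so layer i sits at z = i·h/5 — gives 5 non-empty perimeters. Each is a 8-segment closed polygon; G0 lifts to the layer z and rapids to the start vertex, then G1 traces the edges.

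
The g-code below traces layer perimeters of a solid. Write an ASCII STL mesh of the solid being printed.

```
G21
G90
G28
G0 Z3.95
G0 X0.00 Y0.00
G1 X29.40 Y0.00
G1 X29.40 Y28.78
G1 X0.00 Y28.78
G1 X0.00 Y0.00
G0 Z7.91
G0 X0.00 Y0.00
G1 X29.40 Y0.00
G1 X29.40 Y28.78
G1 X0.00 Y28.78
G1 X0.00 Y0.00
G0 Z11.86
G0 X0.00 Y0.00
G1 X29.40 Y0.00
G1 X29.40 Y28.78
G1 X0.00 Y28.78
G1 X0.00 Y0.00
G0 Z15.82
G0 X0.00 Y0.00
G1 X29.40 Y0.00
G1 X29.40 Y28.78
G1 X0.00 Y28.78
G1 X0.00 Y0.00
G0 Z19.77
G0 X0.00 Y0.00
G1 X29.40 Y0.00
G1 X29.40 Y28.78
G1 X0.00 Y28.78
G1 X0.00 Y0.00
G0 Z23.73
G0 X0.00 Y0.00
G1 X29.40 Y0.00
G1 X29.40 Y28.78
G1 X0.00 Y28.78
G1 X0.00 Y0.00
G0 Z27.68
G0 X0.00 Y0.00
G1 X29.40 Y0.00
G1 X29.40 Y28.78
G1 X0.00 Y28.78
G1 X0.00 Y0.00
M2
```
solid part
  facet normal 0.0000 0.0000 -1.0000
    outer loop
      vertex 29.40 28.78 0.00
      vertex 29.40 0.00 0.00
      vertex 0.00 0.00 0.00
    endloop
  endfacet
  facet normal 0.0000 0.0000 -1.0000
    outer loop
      vertex 0.00 28.78 0.00
      vertex 29.40 28.78 0.00
      vertex 0.00 0.00 0.00
    endloop
  endfacet
  facet normal 0.0000 0.0000 1.0000
    outer loop
      vertex 0.00 0.00 27.68
      vertex 29.40 0.00 27.68
      vertex 29.40 28.78 27.68
    endloop
  endfacet
  facet normal 0.0000 0.0000 1.0000
    outer loop
      vertex 0.00 0.00 27.68
      vertex 29.40 28.78 27.68
      vertex 0.00 28.78 27.68
    endloop
  endfacet
  facet normal 0.0000 -1.0000 0.0000
    outer loop
      vertex 0.00 0.00 0.00
      vertex 29.40 0.00 0.00
      vertex 29.40 0.00 27.68
    endloop
  endfacet
  facet normal 0.0000 -1.0000 0.0000
    outer loop
      vertex 0.00 0.00 0.00
      vertex 29.40 0.00 27.68
      vertex 0.00 0.00 27.68
    endloop
  endfacet
  facet normal 0.0000 1.0000 0.0000
    outer loop
      vertex 29.40 28.78 27.68
      vertex 29.40 28.78 0.00
      vertex 0.00 28.78 0.00
    endloop
  endfacet
  facet normal 0.0000 1.0000 0.0000
    outer loop
      vertex 0.00 28.78 27.68
      vertex 29.40 28.78 27.68
      vertex 0.00 28.78 0.00
    endloop
  endfacet
  facet normal -1.0000 0.0000 0.0000
    outer loop
      vertex 0.00 28.78 27.68
      vertex 0.00 28.78 0.00
      vertex 0.00 0.00 0.00
    endloop
  endfacet
  facet normal -1.0000 0.0000 0.0000
    outer loop
      vertex 0.00 0.00 27.68
      vertex 0.00 28.78 27.68
      vertex 0.00 0.00 0.00
    endloop
  endfacet
  facet normal 1.0000 0.0000 0.0000
    outer loop
      vertex 29.40 0.00 0.00
      vertex 29.40 28.78 0.00
      vertex 29.40 28.78 27.68
    endloop
  endfacet
  facet normal 1.0000 0.0000 0.0000
    outer loop
      vertex 29.40 0.00 0.00
      vertex 29.40 28.78 27.68
      vertex 29.40 0.00 27.68
    endloop
  endfacet
endsolid part

The G0 Z moves step by Δz≈3.95 mm. Every layer's G1 loop is the same polygon, so the solid is a straight extrusion of it from z=0 to z≈27.7. Closing with flat bottom and top caps and triangulating gives 12 facets — a rectangular box, roughly 29.4 × 28.8 mm footprint and 27.7 mm tall.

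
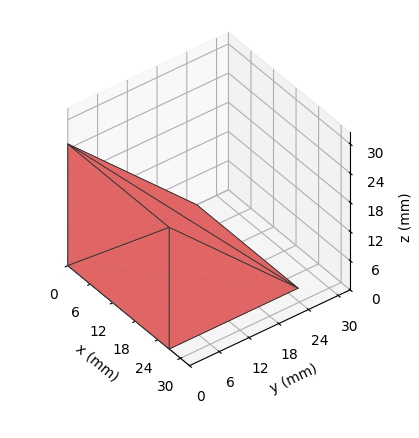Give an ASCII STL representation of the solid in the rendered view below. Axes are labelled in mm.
Reading the render: the shape is a wedge (ramp): 27 × 26 mm base, rising to 25 mm along the y=0 edge and sloping linearly to z=0 at y=26 (dimensions read to the nearest mm from the axis ticks). For the STL, each face is triangulated and given an outward normal.

solid part
  facet normal 0.0000 0.0000 -1.0000
    outer loop
      vertex 27.000 26.000 0.000
      vertex 27.000 0.000 0.000
      vertex 0.000 0.000 0.000
    endloop
  endfacet
  facet normal 0.0000 0.0000 -1.0000
    outer loop
      vertex 0.000 26.000 0.000
      vertex 27.000 26.000 0.000
      vertex 0.000 0.000 0.000
    endloop
  endfacet
  facet normal 0.0000 -1.0000 0.0000
    outer loop
      vertex 0.000 0.000 0.000
      vertex 27.000 0.000 0.000
      vertex 27.000 0.000 25.000
    endloop
  endfacet
  facet normal 0.0000 -1.0000 0.0000
    outer loop
      vertex 0.000 0.000 0.000
      vertex 27.000 0.000 25.000
      vertex 0.000 0.000 25.000
    endloop
  endfacet
  facet normal 0.0000 0.6931 0.7208
    outer loop
      vertex 0.000 0.000 25.000
      vertex 27.000 0.000 25.000
      vertex 27.000 26.000 0.000
    endloop
  endfacet
  facet normal 0.0000 0.6931 0.7208
    outer loop
      vertex 0.000 0.000 25.000
      vertex 27.000 26.000 0.000
      vertex 0.000 26.000 0.000
    endloop
  endfacet
  facet normal -1.0000 0.0000 0.0000
    outer loop
      vertex 0.000 0.000 25.000
      vertex 0.000 26.000 0.000
      vertex 0.000 0.000 0.000
    endloop
  endfacet
  facet normal 1.0000 0.0000 0.0000
    outer loop
      vertex 27.000 0.000 0.000
      vertex 27.000 26.000 0.000
      vertex 27.000 0.000 25.000
    endloop
  endfacet
endsolid part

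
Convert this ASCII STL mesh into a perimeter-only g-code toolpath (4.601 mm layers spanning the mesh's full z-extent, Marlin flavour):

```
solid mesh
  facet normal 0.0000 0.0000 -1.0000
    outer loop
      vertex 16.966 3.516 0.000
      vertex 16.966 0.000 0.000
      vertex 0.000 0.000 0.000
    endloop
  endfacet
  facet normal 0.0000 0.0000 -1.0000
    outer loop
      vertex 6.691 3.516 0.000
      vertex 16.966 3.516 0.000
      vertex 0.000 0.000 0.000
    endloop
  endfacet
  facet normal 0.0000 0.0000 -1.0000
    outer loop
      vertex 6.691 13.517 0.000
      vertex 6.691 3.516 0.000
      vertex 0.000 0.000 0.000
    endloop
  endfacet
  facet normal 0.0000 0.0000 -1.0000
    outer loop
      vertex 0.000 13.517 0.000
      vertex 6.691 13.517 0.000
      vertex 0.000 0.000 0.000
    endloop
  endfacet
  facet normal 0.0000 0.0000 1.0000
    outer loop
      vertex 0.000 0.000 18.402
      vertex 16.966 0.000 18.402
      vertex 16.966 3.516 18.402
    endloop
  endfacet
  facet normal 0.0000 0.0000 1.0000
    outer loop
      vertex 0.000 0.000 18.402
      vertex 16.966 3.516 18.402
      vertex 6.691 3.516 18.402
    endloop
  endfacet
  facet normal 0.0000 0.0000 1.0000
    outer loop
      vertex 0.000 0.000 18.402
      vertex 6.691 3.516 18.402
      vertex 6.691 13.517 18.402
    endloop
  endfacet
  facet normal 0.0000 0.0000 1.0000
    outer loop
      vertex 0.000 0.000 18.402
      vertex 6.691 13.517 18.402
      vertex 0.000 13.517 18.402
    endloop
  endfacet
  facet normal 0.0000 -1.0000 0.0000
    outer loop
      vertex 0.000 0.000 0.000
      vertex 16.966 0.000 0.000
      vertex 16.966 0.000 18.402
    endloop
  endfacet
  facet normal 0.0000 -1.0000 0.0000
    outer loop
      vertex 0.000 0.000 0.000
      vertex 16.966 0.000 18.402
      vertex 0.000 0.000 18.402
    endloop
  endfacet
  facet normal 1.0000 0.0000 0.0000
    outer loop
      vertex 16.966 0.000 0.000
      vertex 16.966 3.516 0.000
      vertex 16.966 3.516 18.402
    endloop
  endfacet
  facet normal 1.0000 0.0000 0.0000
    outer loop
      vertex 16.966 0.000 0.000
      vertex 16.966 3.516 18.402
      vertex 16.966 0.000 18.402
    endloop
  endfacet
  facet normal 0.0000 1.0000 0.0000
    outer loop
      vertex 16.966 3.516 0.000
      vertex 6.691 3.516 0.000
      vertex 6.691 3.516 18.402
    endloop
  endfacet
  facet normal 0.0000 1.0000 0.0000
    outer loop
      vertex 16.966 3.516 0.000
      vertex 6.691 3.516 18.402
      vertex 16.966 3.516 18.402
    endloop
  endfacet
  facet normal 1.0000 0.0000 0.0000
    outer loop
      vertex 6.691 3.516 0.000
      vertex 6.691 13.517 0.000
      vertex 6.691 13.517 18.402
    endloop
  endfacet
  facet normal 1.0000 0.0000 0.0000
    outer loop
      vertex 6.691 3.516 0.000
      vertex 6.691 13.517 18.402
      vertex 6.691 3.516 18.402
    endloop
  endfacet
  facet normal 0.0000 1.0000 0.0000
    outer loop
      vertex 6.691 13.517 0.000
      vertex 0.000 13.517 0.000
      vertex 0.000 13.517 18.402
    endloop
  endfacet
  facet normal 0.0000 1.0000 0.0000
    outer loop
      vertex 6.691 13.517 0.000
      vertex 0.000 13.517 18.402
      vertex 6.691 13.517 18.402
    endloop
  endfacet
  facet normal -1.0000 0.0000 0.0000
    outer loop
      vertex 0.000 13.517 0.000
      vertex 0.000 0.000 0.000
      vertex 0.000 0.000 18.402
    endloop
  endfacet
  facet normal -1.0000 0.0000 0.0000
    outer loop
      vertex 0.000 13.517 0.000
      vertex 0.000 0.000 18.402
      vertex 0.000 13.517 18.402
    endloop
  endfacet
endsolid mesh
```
; perimeter-only toolpath
G21 ; units = mm
G90 ; absolute positioning
G28 ; home
; layer 1
G0 Z4.601
G0 X0.000 Y0.000
G1 X16.966 Y0.000
G1 X16.966 Y3.516
G1 X6.691 Y3.516
G1 X6.691 Y13.517
G1 X0.000 Y13.517
G1 X0.000 Y0.000
; layer 2
G0 Z9.201
G0 X0.000 Y0.000
G1 X16.966 Y0.000
G1 X16.966 Y3.516
G1 X6.691 Y3.516
G1 X6.691 Y13.517
G1 X0.000 Y13.517
G1 X0.000 Y0.000
; layer 3
G0 Z13.802
G0 X0.000 Y0.000
G1 X16.966 Y0.000
G1 X16.966 Y3.516
G1 X6.691 Y3.516
G1 X6.691 Y13.517
G1 X0.000 Y13.517
G1 X0.000 Y0.000
; layer 4
G0 Z18.402
G0 X0.000 Y0.000
G1 X16.966 Y0.000
G1 X16.966 Y3.516
G1 X6.691 Y3.516
G1 X6.691 Y13.517
G1 X0.000 Y13.517
G1 X0.000 Y0.000
M2 ; end

The solid is an L-shaped prism: outer 17 × 13.5 mm, arm thicknesses ≈ 3.52 mm (horizontal) and 6.69 mm (vertical), extruded 18.4 mm in z. Slicing at Δz = 4.601 mm — 4 equal slices spanning the solid's height, so layer i sits at z = i·h/4 — gives 4 non-empty perimeters. Each is a 6-segment closed polygon; G0 lifts to the layer z and rapids to the start vertex, then G1 traces the edges.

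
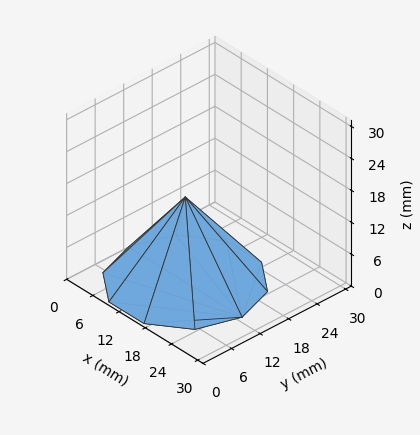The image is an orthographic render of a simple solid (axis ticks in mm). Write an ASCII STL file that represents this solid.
Reading the render: the shape is a regular 10-sided pyramid, base circumscribed radius ≈ 13 mm, apex at z ≈ 16 mm (dimensions read to the nearest mm from the axis ticks). For the STL, each face is triangulated and given an outward normal.

solid part
  facet normal 0.0000 0.0000 -1.0000
    outer loop
      vertex 17.02 25.36 0.00
      vertex 23.52 20.64 0.00
      vertex 26.00 13.00 0.00
    endloop
  endfacet
  facet normal 0.0000 0.0000 -1.0000
    outer loop
      vertex 8.98 25.36 0.00
      vertex 17.02 25.36 0.00
      vertex 26.00 13.00 0.00
    endloop
  endfacet
  facet normal 0.0000 0.0000 -1.0000
    outer loop
      vertex 2.48 20.64 0.00
      vertex 8.98 25.36 0.00
      vertex 26.00 13.00 0.00
    endloop
  endfacet
  facet normal 0.0000 0.0000 -1.0000
    outer loop
      vertex 0.00 13.00 0.00
      vertex 2.48 20.64 0.00
      vertex 26.00 13.00 0.00
    endloop
  endfacet
  facet normal 0.0000 0.0000 -1.0000
    outer loop
      vertex 2.48 5.36 0.00
      vertex 0.00 13.00 0.00
      vertex 26.00 13.00 0.00
    endloop
  endfacet
  facet normal 0.0000 0.0000 -1.0000
    outer loop
      vertex 8.98 0.64 0.00
      vertex 2.48 5.36 0.00
      vertex 26.00 13.00 0.00
    endloop
  endfacet
  facet normal 0.0000 0.0000 -1.0000
    outer loop
      vertex 17.02 0.64 0.00
      vertex 8.98 0.64 0.00
      vertex 26.00 13.00 0.00
    endloop
  endfacet
  facet normal 0.0000 0.0000 -1.0000
    outer loop
      vertex 23.52 5.36 0.00
      vertex 17.02 0.64 0.00
      vertex 26.00 13.00 0.00
    endloop
  endfacet
  facet normal 0.7526 0.2443 0.6115
    outer loop
      vertex 26.00 13.00 0.00
      vertex 23.52 20.64 0.00
      vertex 13.00 13.00 16.00
    endloop
  endfacet
  facet normal 0.4649 0.6403 0.6114
    outer loop
      vertex 23.52 20.64 0.00
      vertex 17.02 25.36 0.00
      vertex 13.00 13.00 16.00
    endloop
  endfacet
  facet normal 0.0000 0.7914 0.6113
    outer loop
      vertex 17.02 25.36 0.00
      vertex 8.98 25.36 0.00
      vertex 13.00 13.00 16.00
    endloop
  endfacet
  facet normal -0.4649 0.6403 0.6114
    outer loop
      vertex 8.98 25.36 0.00
      vertex 2.48 20.64 0.00
      vertex 13.00 13.00 16.00
    endloop
  endfacet
  facet normal -0.7526 0.2443 0.6115
    outer loop
      vertex 2.48 20.64 0.00
      vertex 0.00 13.00 0.00
      vertex 13.00 13.00 16.00
    endloop
  endfacet
  facet normal -0.7526 -0.2443 0.6115
    outer loop
      vertex 0.00 13.00 0.00
      vertex 2.48 5.36 0.00
      vertex 13.00 13.00 16.00
    endloop
  endfacet
  facet normal -0.4649 -0.6403 0.6114
    outer loop
      vertex 2.48 5.36 0.00
      vertex 8.98 0.64 0.00
      vertex 13.00 13.00 16.00
    endloop
  endfacet
  facet normal 0.0000 -0.7914 0.6113
    outer loop
      vertex 8.98 0.64 0.00
      vertex 17.02 0.64 0.00
      vertex 13.00 13.00 16.00
    endloop
  endfacet
  facet normal 0.4649 -0.6403 0.6114
    outer loop
      vertex 17.02 0.64 0.00
      vertex 23.52 5.36 0.00
      vertex 13.00 13.00 16.00
    endloop
  endfacet
  facet normal 0.7526 -0.2443 0.6115
    outer loop
      vertex 23.52 5.36 0.00
      vertex 26.00 13.00 0.00
      vertex 13.00 13.00 16.00
    endloop
  endfacet
endsolid part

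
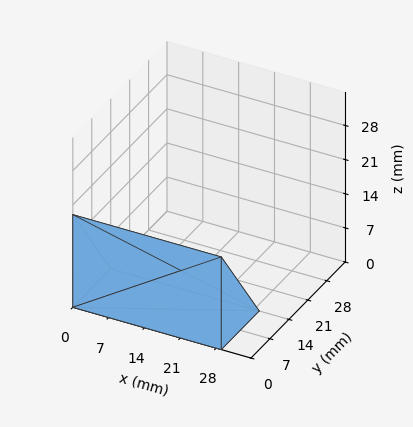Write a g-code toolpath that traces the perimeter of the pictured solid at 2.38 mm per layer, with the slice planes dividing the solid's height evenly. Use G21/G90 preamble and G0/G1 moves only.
Reading the render: the shape is a wedge (ramp): 29 × 14 mm base, rising to 19 mm along the y=0 edge and sloping linearly to z=0 at y=14 (dimensions read to the nearest mm from the axis ticks). For the g-code, the solid's height is divided into equal slices at the stated Δz and each level perimeter traced with G1 moves after a G0 lift.

; perimeter-only toolpath
G21 ; units = mm
G90 ; absolute positioning
G28 ; home
; layer 1
G0 Z2.38
G0 X0.00 Y0.00
G1 X29.00 Y0.00
G1 X29.00 Y12.25
G1 X0.00 Y12.25
G1 X0.00 Y0.00
; layer 2
G0 Z4.75
G0 X0.00 Y0.00
G1 X29.00 Y0.00
G1 X29.00 Y10.50
G1 X0.00 Y10.50
G1 X0.00 Y0.00
; layer 3
G0 Z7.12
G0 X0.00 Y0.00
G1 X29.00 Y0.00
G1 X29.00 Y8.75
G1 X0.00 Y8.75
G1 X0.00 Y0.00
; layer 4
G0 Z9.50
G0 X0.00 Y0.00
G1 X29.00 Y0.00
G1 X29.00 Y7.00
G1 X0.00 Y7.00
G1 X0.00 Y0.00
; layer 5
G0 Z11.88
G0 X0.00 Y0.00
G1 X29.00 Y0.00
G1 X29.00 Y5.25
G1 X0.00 Y5.25
G1 X0.00 Y0.00
; layer 6
G0 Z14.25
G0 X0.00 Y0.00
G1 X29.00 Y0.00
G1 X29.00 Y3.50
G1 X0.00 Y3.50
G1 X0.00 Y0.00
; layer 7
G0 Z16.62
G0 X0.00 Y0.00
G1 X29.00 Y0.00
G1 X29.00 Y1.75
G1 X0.00 Y1.75
G1 X0.00 Y0.00
M2 ; end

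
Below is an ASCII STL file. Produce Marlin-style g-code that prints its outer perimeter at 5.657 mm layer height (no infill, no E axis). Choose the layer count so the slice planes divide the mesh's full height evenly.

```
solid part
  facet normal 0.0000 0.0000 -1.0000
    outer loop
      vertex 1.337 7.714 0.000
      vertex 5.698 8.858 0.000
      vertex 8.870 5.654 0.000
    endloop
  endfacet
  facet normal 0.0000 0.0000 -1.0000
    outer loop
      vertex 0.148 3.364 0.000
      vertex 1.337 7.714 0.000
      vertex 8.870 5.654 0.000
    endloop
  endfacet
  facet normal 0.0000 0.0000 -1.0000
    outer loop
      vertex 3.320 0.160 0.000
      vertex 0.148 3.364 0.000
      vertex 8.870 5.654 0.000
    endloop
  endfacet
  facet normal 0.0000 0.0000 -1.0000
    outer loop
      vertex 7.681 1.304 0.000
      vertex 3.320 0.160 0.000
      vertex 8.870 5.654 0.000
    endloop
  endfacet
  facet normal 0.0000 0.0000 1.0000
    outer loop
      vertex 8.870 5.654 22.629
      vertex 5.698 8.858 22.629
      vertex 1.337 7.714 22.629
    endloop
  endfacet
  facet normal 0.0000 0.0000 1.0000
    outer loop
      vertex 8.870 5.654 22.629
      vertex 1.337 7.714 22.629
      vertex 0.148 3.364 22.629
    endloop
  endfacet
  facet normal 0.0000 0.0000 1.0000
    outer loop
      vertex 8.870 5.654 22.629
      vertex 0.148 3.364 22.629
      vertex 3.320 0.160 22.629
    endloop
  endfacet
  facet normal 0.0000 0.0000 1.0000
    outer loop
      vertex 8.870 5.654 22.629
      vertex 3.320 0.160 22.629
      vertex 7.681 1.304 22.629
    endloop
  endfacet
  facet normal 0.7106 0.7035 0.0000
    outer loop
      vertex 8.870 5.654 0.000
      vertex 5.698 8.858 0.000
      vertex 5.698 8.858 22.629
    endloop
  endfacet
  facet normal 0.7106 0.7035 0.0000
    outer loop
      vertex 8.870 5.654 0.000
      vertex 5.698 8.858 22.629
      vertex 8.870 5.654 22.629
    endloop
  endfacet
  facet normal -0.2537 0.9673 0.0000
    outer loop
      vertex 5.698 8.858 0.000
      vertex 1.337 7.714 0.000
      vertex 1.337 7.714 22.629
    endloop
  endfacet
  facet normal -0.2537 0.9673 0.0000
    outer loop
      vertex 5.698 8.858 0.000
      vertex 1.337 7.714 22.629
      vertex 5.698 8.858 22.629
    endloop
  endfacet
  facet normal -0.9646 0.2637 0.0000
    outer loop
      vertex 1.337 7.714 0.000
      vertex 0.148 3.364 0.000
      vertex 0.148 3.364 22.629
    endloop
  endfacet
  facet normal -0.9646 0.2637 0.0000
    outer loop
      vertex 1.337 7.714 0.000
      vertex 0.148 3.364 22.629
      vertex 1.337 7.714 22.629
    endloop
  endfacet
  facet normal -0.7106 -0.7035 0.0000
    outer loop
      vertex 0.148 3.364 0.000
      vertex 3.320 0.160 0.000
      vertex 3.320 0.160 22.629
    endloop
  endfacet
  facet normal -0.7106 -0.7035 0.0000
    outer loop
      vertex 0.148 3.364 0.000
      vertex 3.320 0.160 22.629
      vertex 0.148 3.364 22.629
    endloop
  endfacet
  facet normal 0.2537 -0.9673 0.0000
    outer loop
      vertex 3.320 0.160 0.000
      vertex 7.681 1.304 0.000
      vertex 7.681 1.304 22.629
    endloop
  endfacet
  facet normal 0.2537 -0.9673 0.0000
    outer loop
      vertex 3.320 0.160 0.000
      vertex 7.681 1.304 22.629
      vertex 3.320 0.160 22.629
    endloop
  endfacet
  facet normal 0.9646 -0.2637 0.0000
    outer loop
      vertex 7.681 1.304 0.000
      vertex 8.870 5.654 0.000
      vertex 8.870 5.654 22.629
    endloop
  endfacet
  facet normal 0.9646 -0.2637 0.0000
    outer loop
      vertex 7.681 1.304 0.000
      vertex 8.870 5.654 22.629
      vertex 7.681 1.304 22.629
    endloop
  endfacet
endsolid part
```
; perimeter-only toolpath
G21 ; units = mm
G90 ; absolute positioning
G28 ; home
; layer 1
G0 Z5.657
G0 X8.870 Y5.654
G1 X5.698 Y8.858
G1 X1.337 Y7.714
G1 X0.148 Y3.364
G1 X3.320 Y0.160
G1 X7.681 Y1.304
G1 X8.870 Y5.654
; layer 2
G0 Z11.315
G0 X8.870 Y5.654
G1 X5.698 Y8.858
G1 X1.337 Y7.714
G1 X0.148 Y3.364
G1 X3.320 Y0.160
G1 X7.681 Y1.304
G1 X8.870 Y5.654
; layer 3
G0 Z16.972
G0 X8.870 Y5.654
G1 X5.698 Y8.858
G1 X1.337 Y7.714
G1 X0.148 Y3.364
G1 X3.320 Y0.160
G1 X7.681 Y1.304
G1 X8.870 Y5.654
; layer 4
G0 Z22.629
G0 X8.870 Y5.654
G1 X5.698 Y8.858
G1 X1.337 Y7.714
G1 X0.148 Y3.364
G1 X3.320 Y0.160
G1 X7.681 Y1.304
G1 X8.870 Y5.654
M2 ; end

The solid is a regular 6-sided prism (a cylinder approximated with 6 flat sides), circumscribed radius ≈ 4.51 mm, height ≈ 22.6 mm. Slicing at Δz = 5.657 mm — 4 equal slices spanning the solid's height, so layer i sits at z = i·h/4 — gives 4 non-empty perimeters. Each is a 6-segment closed polygon; G0 lifts to the layer z and rapids to the start vertex, then G1 traces the edges.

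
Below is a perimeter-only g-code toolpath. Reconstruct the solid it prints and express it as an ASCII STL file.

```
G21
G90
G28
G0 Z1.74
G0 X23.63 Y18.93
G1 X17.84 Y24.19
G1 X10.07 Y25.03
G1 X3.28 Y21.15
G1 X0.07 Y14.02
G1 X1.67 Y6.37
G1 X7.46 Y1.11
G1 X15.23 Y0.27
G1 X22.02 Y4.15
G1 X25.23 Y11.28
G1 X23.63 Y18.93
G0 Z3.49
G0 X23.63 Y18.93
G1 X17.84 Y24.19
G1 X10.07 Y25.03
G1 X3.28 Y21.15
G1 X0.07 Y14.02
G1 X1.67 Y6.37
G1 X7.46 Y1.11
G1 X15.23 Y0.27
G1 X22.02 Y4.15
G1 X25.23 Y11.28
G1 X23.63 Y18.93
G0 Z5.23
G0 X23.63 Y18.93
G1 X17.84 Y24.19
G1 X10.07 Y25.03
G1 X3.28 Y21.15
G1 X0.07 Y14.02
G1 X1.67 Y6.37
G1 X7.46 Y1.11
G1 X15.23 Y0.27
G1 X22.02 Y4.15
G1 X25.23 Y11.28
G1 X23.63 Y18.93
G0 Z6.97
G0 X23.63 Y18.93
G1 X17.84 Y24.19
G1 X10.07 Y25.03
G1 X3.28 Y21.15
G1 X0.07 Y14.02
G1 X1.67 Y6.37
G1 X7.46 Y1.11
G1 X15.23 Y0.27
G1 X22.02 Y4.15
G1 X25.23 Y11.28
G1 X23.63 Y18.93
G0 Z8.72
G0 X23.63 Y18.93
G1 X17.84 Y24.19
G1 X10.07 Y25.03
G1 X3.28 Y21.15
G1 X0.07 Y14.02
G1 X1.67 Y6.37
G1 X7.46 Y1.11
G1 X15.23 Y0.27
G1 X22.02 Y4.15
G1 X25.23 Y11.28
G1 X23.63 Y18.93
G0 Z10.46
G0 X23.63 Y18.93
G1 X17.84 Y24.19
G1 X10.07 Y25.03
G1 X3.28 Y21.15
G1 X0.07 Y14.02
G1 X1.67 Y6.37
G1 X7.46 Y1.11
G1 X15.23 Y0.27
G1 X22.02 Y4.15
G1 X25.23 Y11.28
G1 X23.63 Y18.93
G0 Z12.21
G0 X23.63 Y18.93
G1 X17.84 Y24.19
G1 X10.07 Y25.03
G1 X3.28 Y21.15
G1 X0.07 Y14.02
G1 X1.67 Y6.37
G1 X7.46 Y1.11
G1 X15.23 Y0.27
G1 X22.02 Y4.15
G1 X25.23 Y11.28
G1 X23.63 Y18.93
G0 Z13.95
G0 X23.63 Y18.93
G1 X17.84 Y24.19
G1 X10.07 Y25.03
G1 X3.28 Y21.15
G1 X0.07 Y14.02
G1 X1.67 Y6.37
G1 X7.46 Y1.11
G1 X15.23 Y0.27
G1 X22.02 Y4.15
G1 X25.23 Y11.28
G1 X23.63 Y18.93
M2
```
solid part
  facet normal 0.0000 0.0000 -1.0000
    outer loop
      vertex 10.07 25.03 0.00
      vertex 17.84 24.19 0.00
      vertex 23.63 18.93 0.00
    endloop
  endfacet
  facet normal 0.0000 0.0000 -1.0000
    outer loop
      vertex 3.28 21.15 0.00
      vertex 10.07 25.03 0.00
      vertex 23.63 18.93 0.00
    endloop
  endfacet
  facet normal 0.0000 0.0000 -1.0000
    outer loop
      vertex 0.07 14.02 0.00
      vertex 3.28 21.15 0.00
      vertex 23.63 18.93 0.00
    endloop
  endfacet
  facet normal 0.0000 0.0000 -1.0000
    outer loop
      vertex 1.67 6.37 0.00
      vertex 0.07 14.02 0.00
      vertex 23.63 18.93 0.00
    endloop
  endfacet
  facet normal 0.0000 0.0000 -1.0000
    outer loop
      vertex 7.46 1.11 0.00
      vertex 1.67 6.37 0.00
      vertex 23.63 18.93 0.00
    endloop
  endfacet
  facet normal 0.0000 0.0000 -1.0000
    outer loop
      vertex 15.23 0.27 0.00
      vertex 7.46 1.11 0.00
      vertex 23.63 18.93 0.00
    endloop
  endfacet
  facet normal 0.0000 0.0000 -1.0000
    outer loop
      vertex 22.02 4.15 0.00
      vertex 15.23 0.27 0.00
      vertex 23.63 18.93 0.00
    endloop
  endfacet
  facet normal 0.0000 0.0000 -1.0000
    outer loop
      vertex 25.23 11.28 0.00
      vertex 22.02 4.15 0.00
      vertex 23.63 18.93 0.00
    endloop
  endfacet
  facet normal 0.0000 0.0000 1.0000
    outer loop
      vertex 23.63 18.93 13.95
      vertex 17.84 24.19 13.95
      vertex 10.07 25.03 13.95
    endloop
  endfacet
  facet normal 0.0000 0.0000 1.0000
    outer loop
      vertex 23.63 18.93 13.95
      vertex 10.07 25.03 13.95
      vertex 3.28 21.15 13.95
    endloop
  endfacet
  facet normal 0.0000 0.0000 1.0000
    outer loop
      vertex 23.63 18.93 13.95
      vertex 3.28 21.15 13.95
      vertex 0.07 14.02 13.95
    endloop
  endfacet
  facet normal 0.0000 0.0000 1.0000
    outer loop
      vertex 23.63 18.93 13.95
      vertex 0.07 14.02 13.95
      vertex 1.67 6.37 13.95
    endloop
  endfacet
  facet normal 0.0000 0.0000 1.0000
    outer loop
      vertex 23.63 18.93 13.95
      vertex 1.67 6.37 13.95
      vertex 7.46 1.11 13.95
    endloop
  endfacet
  facet normal 0.0000 0.0000 1.0000
    outer loop
      vertex 23.63 18.93 13.95
      vertex 7.46 1.11 13.95
      vertex 15.23 0.27 13.95
    endloop
  endfacet
  facet normal 0.0000 0.0000 1.0000
    outer loop
      vertex 23.63 18.93 13.95
      vertex 15.23 0.27 13.95
      vertex 22.02 4.15 13.95
    endloop
  endfacet
  facet normal 0.0000 0.0000 1.0000
    outer loop
      vertex 23.63 18.93 13.95
      vertex 22.02 4.15 13.95
      vertex 25.23 11.28 13.95
    endloop
  endfacet
  facet normal 0.6724 0.7402 0.0000
    outer loop
      vertex 23.63 18.93 0.00
      vertex 17.84 24.19 0.00
      vertex 17.84 24.19 13.95
    endloop
  endfacet
  facet normal 0.6724 0.7402 0.0000
    outer loop
      vertex 23.63 18.93 0.00
      vertex 17.84 24.19 13.95
      vertex 23.63 18.93 13.95
    endloop
  endfacet
  facet normal 0.1075 0.9942 0.0000
    outer loop
      vertex 17.84 24.19 0.00
      vertex 10.07 25.03 0.00
      vertex 10.07 25.03 13.95
    endloop
  endfacet
  facet normal 0.1075 0.9942 0.0000
    outer loop
      vertex 17.84 24.19 0.00
      vertex 10.07 25.03 13.95
      vertex 17.84 24.19 13.95
    endloop
  endfacet
  facet normal -0.4961 0.8682 0.0000
    outer loop
      vertex 10.07 25.03 0.00
      vertex 3.28 21.15 0.00
      vertex 3.28 21.15 13.95
    endloop
  endfacet
  facet normal -0.4961 0.8682 0.0000
    outer loop
      vertex 10.07 25.03 0.00
      vertex 3.28 21.15 13.95
      vertex 10.07 25.03 13.95
    endloop
  endfacet
  facet normal -0.9118 0.4105 0.0000
    outer loop
      vertex 3.28 21.15 0.00
      vertex 0.07 14.02 0.00
      vertex 0.07 14.02 13.95
    endloop
  endfacet
  facet normal -0.9118 0.4105 0.0000
    outer loop
      vertex 3.28 21.15 0.00
      vertex 0.07 14.02 13.95
      vertex 3.28 21.15 13.95
    endloop
  endfacet
  facet normal -0.9788 -0.2047 0.0000
    outer loop
      vertex 0.07 14.02 0.00
      vertex 1.67 6.37 0.00
      vertex 1.67 6.37 13.95
    endloop
  endfacet
  facet normal -0.9788 -0.2047 0.0000
    outer loop
      vertex 0.07 14.02 0.00
      vertex 1.67 6.37 13.95
      vertex 0.07 14.02 13.95
    endloop
  endfacet
  facet normal -0.6724 -0.7402 0.0000
    outer loop
      vertex 1.67 6.37 0.00
      vertex 7.46 1.11 0.00
      vertex 7.46 1.11 13.95
    endloop
  endfacet
  facet normal -0.6724 -0.7402 0.0000
    outer loop
      vertex 1.67 6.37 0.00
      vertex 7.46 1.11 13.95
      vertex 1.67 6.37 13.95
    endloop
  endfacet
  facet normal -0.1075 -0.9942 0.0000
    outer loop
      vertex 7.46 1.11 0.00
      vertex 15.23 0.27 0.00
      vertex 15.23 0.27 13.95
    endloop
  endfacet
  facet normal -0.1075 -0.9942 0.0000
    outer loop
      vertex 7.46 1.11 0.00
      vertex 15.23 0.27 13.95
      vertex 7.46 1.11 13.95
    endloop
  endfacet
  facet normal 0.4961 -0.8682 0.0000
    outer loop
      vertex 15.23 0.27 0.00
      vertex 22.02 4.15 0.00
      vertex 22.02 4.15 13.95
    endloop
  endfacet
  facet normal 0.4961 -0.8682 0.0000
    outer loop
      vertex 15.23 0.27 0.00
      vertex 22.02 4.15 13.95
      vertex 15.23 0.27 13.95
    endloop
  endfacet
  facet normal 0.9118 -0.4105 0.0000
    outer loop
      vertex 22.02 4.15 0.00
      vertex 25.23 11.28 0.00
      vertex 25.23 11.28 13.95
    endloop
  endfacet
  facet normal 0.9118 -0.4105 0.0000
    outer loop
      vertex 22.02 4.15 0.00
      vertex 25.23 11.28 13.95
      vertex 22.02 4.15 13.95
    endloop
  endfacet
  facet normal 0.9788 0.2047 0.0000
    outer loop
      vertex 25.23 11.28 0.00
      vertex 23.63 18.93 0.00
      vertex 23.63 18.93 13.95
    endloop
  endfacet
  facet normal 0.9788 0.2047 0.0000
    outer loop
      vertex 25.23 11.28 0.00
      vertex 23.63 18.93 13.95
      vertex 25.23 11.28 13.95
    endloop
  endfacet
endsolid part

The G0 Z moves step by Δz≈1.74 mm. Every layer's G1 loop is the same polygon, so the solid is a straight extrusion of it from z=0 to z≈13.9. Closing with flat bottom and top caps and triangulating gives 36 facets — a regular 10-sided prism (a cylinder approximated with 10 flat sides), circumscribed radius ≈ 12.7 mm, height ≈ 13.9 mm.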